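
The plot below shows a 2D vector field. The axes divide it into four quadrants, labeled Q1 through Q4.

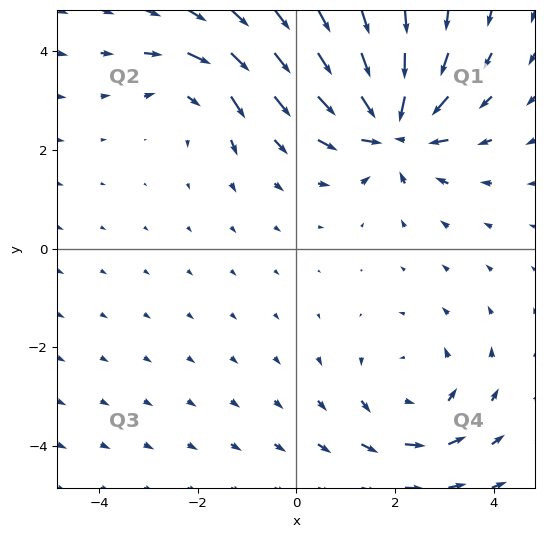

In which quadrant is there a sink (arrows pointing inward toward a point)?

Q1

The sink sits at approximately (1.9, 2.5), which lies in quadrant Q1. The divergence there is about -6, negative as expected for a sink.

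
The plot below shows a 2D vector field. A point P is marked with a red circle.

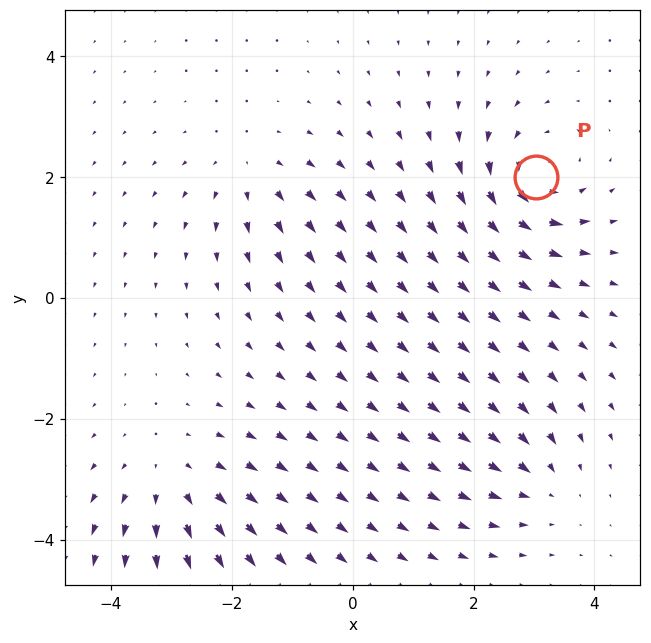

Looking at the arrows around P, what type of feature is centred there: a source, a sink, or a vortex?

vortex

At P (3.0, 2.0) the arrows circulate counterclockwise. Divergence ≈0, curl about +6 — near-zero divergence with nonzero curl is a vortex.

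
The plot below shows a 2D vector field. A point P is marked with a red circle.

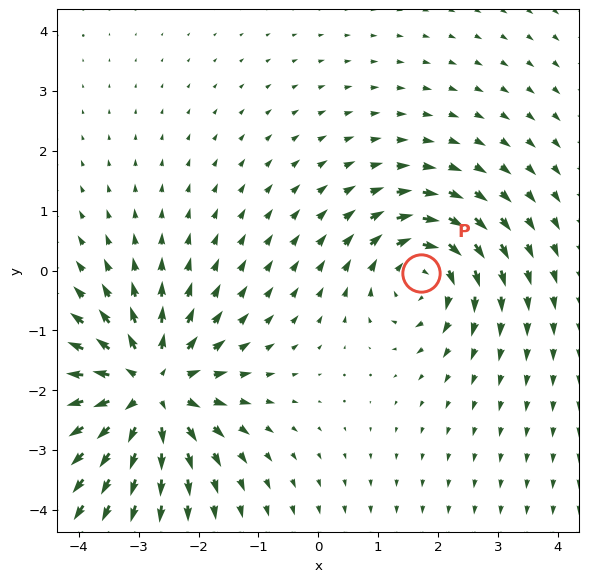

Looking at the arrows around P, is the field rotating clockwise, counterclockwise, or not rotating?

Near P at (1.7, -0.0) the arrows circulate clockwise. The curl (z-component) there is about -4; negative curl means clockwise rotation.

clockwise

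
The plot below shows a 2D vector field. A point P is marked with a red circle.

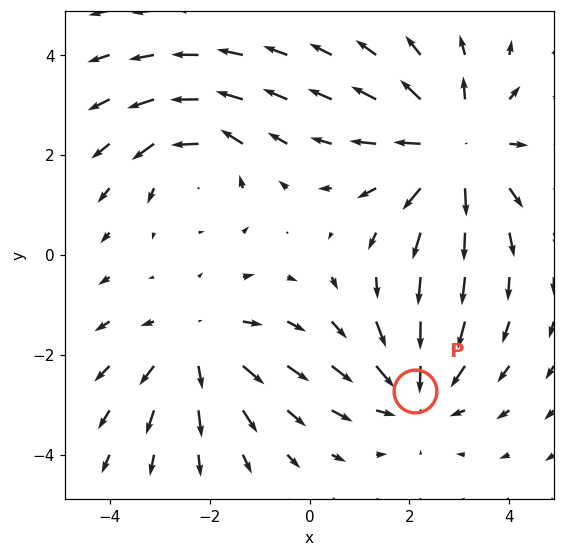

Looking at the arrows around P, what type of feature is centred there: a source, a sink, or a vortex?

At P (2.1, -2.7) the arrows converge inward. Divergence about -3, curl ≈0 — negative divergence with near-zero curl is a sink.

sink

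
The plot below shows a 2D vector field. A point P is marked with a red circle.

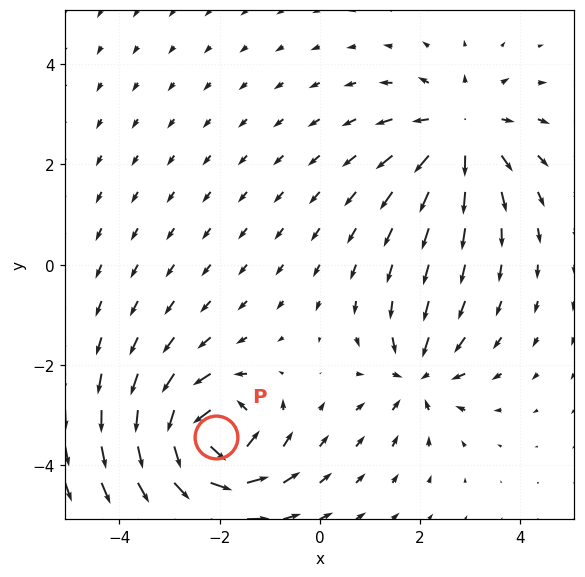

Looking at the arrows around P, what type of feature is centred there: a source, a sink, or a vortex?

At P (-2.1, -3.4) the arrows circulate counterclockwise. Divergence ≈0, curl about +7 — near-zero divergence with nonzero curl is a vortex.

vortex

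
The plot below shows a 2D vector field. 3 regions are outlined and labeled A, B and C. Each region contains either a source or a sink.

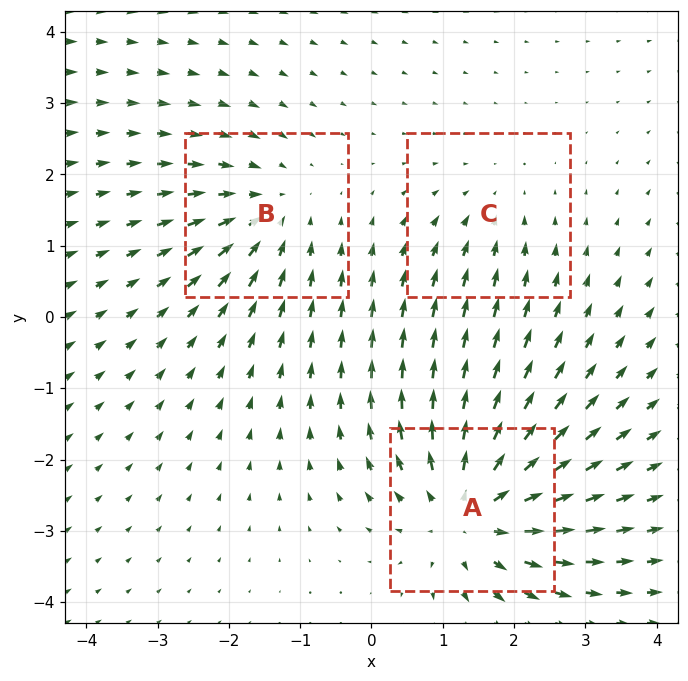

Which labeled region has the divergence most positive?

A

Divergence at each region's feature centre — A: about +5, B: about -3, C: about -2. Region A is most positive.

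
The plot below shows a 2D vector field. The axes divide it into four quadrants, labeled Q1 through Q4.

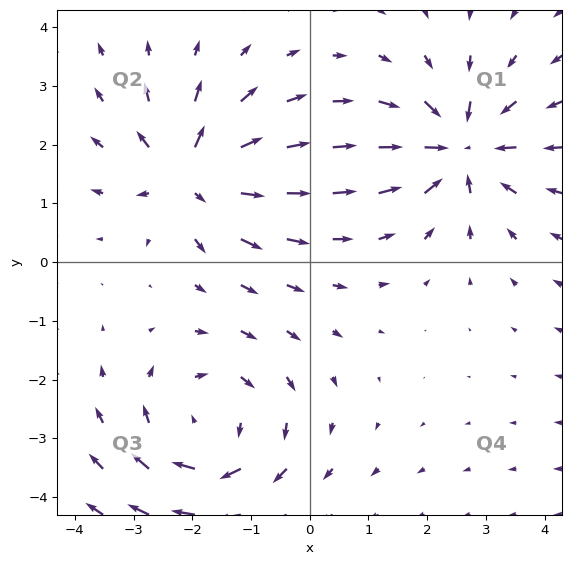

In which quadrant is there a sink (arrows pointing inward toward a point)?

The sink sits at approximately (2.6, 1.9), which lies in quadrant Q1. The divergence there is about -4, negative as expected for a sink.

Q1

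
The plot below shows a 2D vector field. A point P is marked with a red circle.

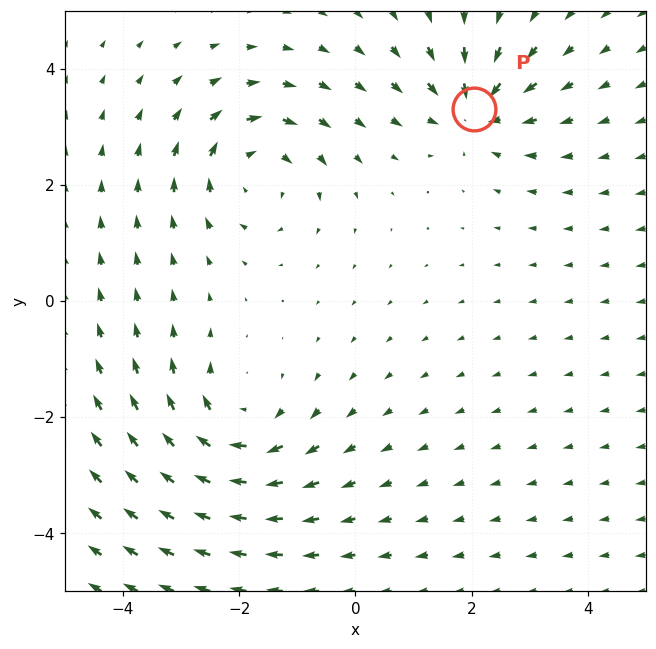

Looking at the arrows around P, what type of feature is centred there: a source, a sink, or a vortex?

sink

At P (2.0, 3.3) the arrows converge inward. Divergence about -5, curl ≈0 — negative divergence with near-zero curl is a sink.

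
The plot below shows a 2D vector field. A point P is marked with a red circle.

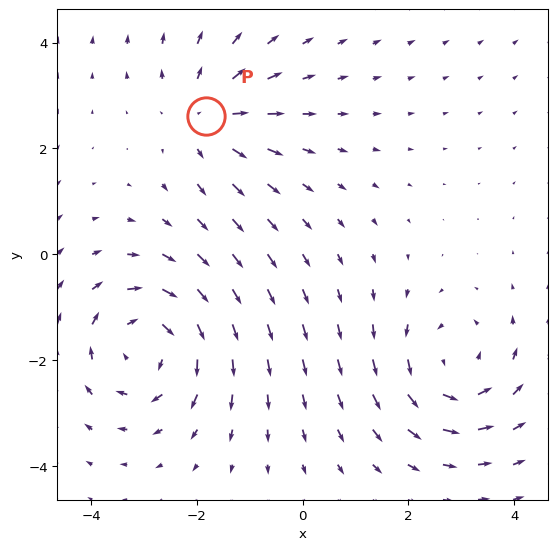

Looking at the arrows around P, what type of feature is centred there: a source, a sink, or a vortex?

source

At P (-1.8, 2.6) the arrows spread outward. Divergence about +3, curl ≈0 — positive divergence with near-zero curl is a source.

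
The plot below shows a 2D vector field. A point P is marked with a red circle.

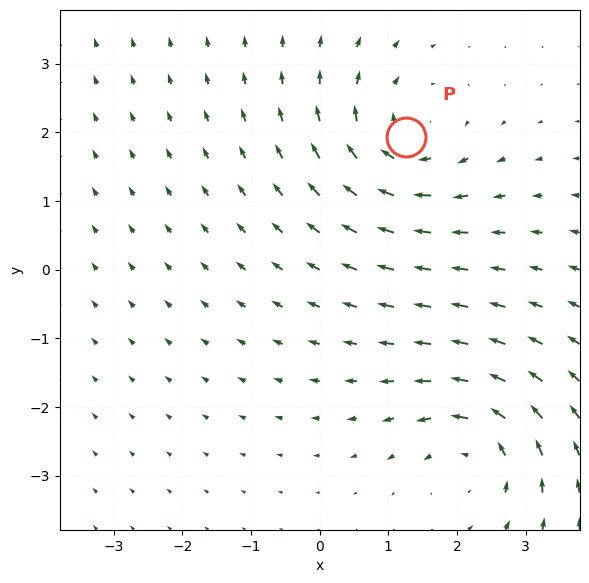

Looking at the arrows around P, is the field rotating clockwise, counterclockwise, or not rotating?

clockwise

Near P at (1.3, 1.9) the arrows circulate clockwise. The curl (z-component) there is about -3; negative curl means clockwise rotation.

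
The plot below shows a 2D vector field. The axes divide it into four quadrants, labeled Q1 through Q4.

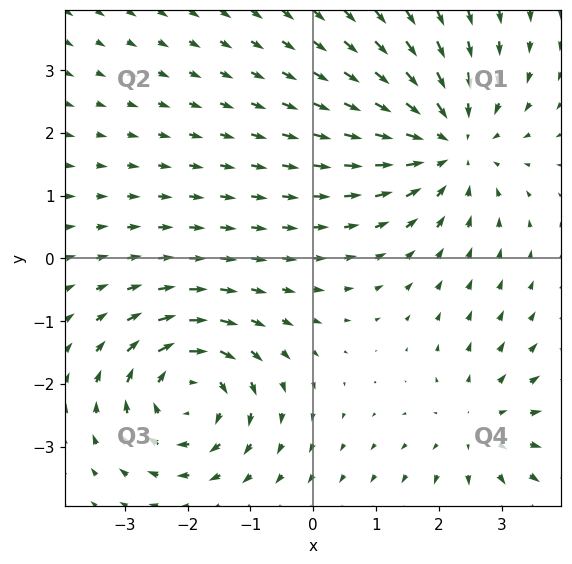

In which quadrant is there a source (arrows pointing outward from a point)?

Q4

The source sits at approximately (2.6, -2.7), which lies in quadrant Q4. The divergence there is about +3, positive as expected for a source.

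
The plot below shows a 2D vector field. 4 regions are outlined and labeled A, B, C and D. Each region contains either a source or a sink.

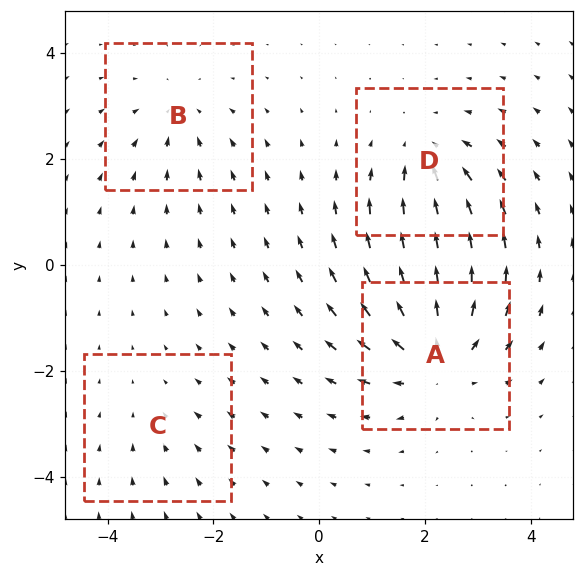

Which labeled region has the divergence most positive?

A

Divergence at each region's feature centre — A: about +6, B: about -3, C: about -2, D: about -4. Region A is most positive.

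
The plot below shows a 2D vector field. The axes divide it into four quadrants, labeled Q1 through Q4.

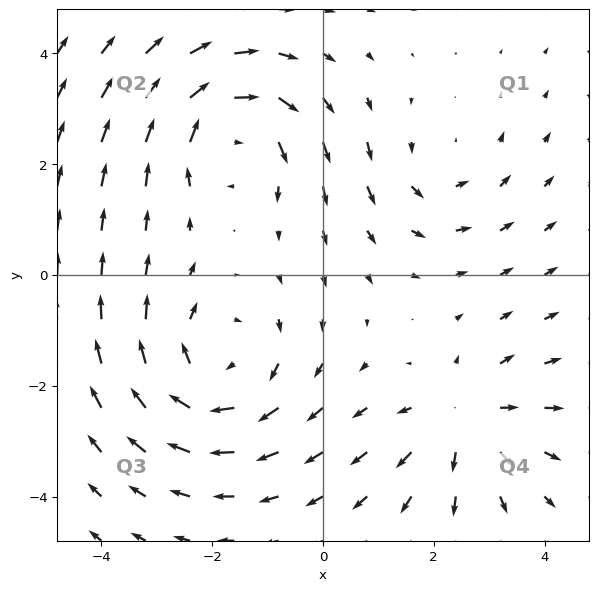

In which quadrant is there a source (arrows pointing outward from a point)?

The source sits at approximately (2.6, -2.6), which lies in quadrant Q4. The divergence there is about +4, positive as expected for a source.

Q4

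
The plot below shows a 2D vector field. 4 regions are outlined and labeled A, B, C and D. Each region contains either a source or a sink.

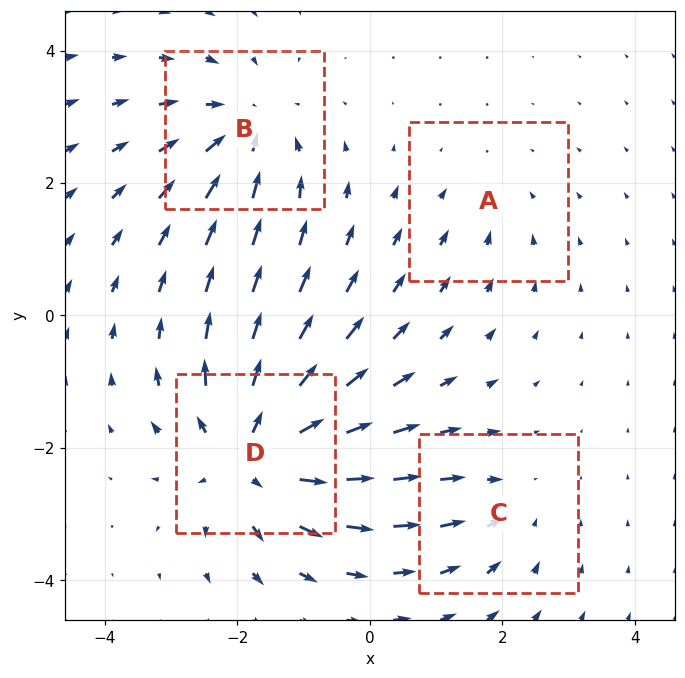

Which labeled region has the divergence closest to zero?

A

Divergence at each region's feature centre — A: about -2, B: about -5, C: about -3, D: about +7. Region A is closest to zero.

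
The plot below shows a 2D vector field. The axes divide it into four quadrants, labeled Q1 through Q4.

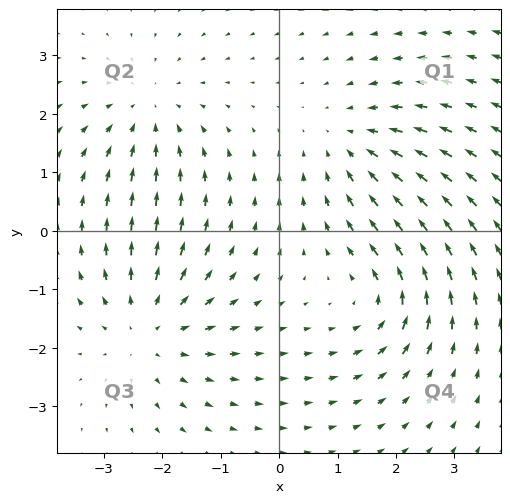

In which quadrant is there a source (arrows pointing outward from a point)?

The source sits at approximately (-2.2, -1.7), which lies in quadrant Q3. The divergence there is about +3, positive as expected for a source.

Q3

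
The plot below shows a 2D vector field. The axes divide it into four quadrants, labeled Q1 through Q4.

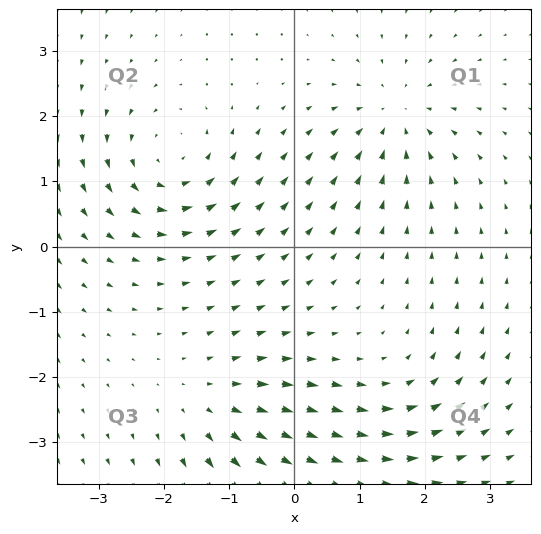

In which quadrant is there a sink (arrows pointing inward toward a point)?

Q1

The sink sits at approximately (1.5, 2.0), which lies in quadrant Q1. The divergence there is about -5, negative as expected for a sink.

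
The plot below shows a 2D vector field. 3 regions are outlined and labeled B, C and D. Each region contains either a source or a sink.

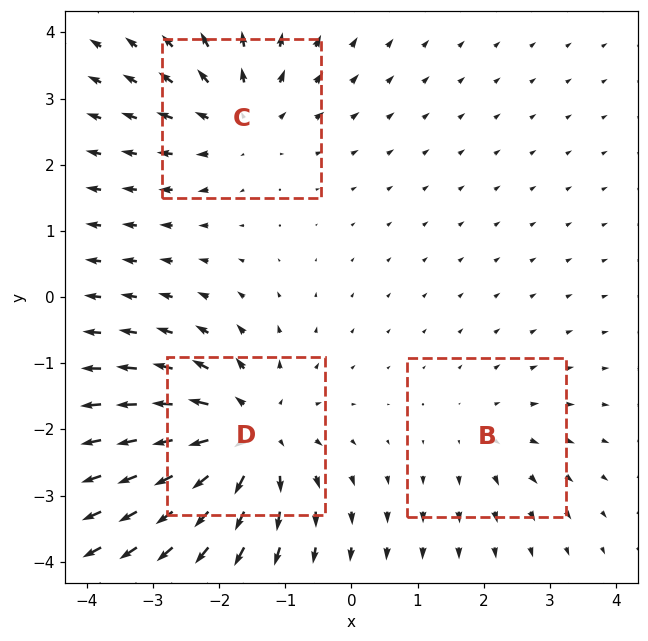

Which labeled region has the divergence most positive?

Divergence at each region's feature centre — B: about +2, C: about +3, D: about +5. Region D is most positive.

D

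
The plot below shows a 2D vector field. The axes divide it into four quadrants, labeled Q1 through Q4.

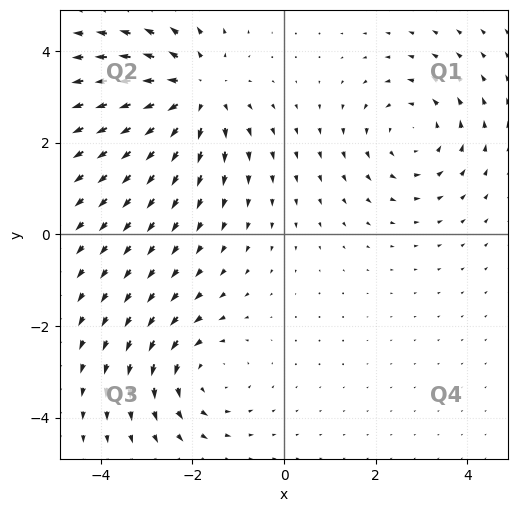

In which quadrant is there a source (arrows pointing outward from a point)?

The source sits at approximately (-1.9, 3.1), which lies in quadrant Q2. The divergence there is about +4, positive as expected for a source.

Q2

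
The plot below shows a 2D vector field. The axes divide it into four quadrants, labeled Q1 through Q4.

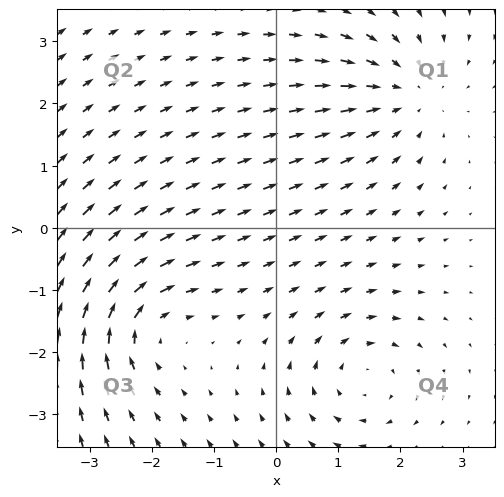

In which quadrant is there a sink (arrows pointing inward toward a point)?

The sink sits at approximately (2.1, 2.2), which lies in quadrant Q1. The divergence there is about -3, negative as expected for a sink.

Q1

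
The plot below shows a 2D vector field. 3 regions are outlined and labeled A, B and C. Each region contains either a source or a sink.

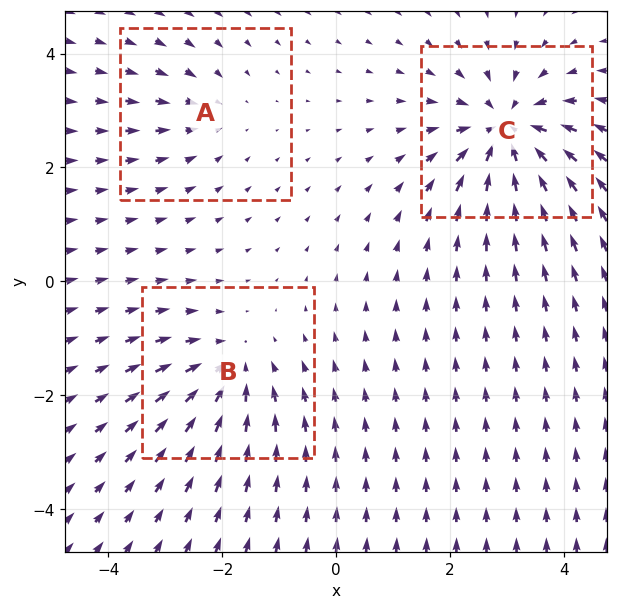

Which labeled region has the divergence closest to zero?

Divergence at each region's feature centre — A: about -2, B: about -4, C: about -6. Region A is closest to zero.

A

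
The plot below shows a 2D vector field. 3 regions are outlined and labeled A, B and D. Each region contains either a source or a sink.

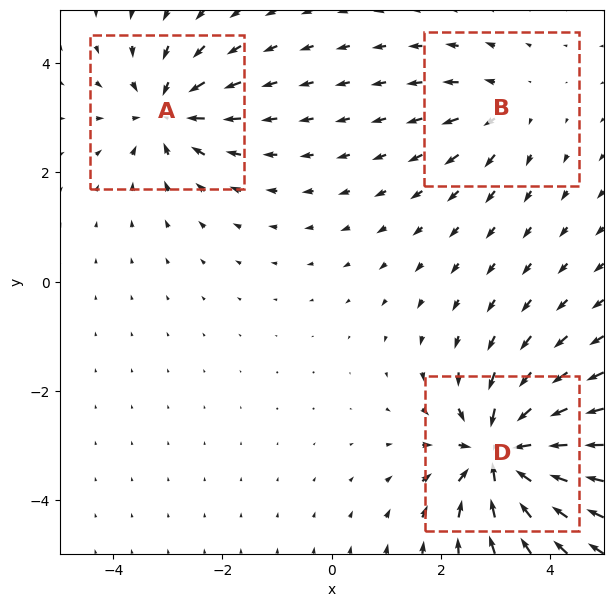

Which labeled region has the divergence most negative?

D

Divergence at each region's feature centre — A: about -4, B: about +2, D: about -6. Region D is most negative.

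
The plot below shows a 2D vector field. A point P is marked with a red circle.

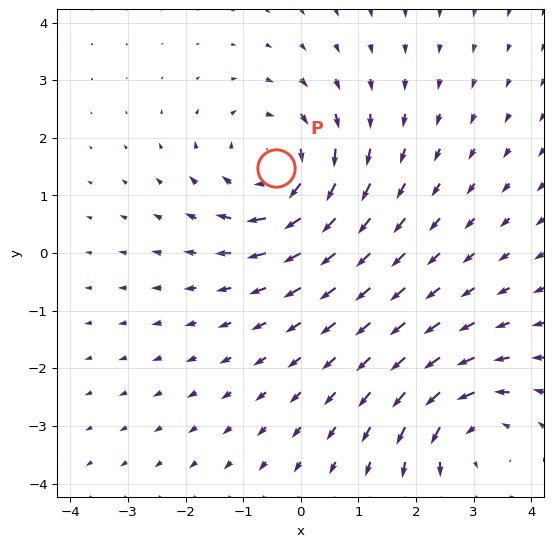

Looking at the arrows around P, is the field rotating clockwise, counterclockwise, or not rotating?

Near P at (-0.4, 1.5) the arrows circulate clockwise. The curl (z-component) there is about -4; negative curl means clockwise rotation.

clockwise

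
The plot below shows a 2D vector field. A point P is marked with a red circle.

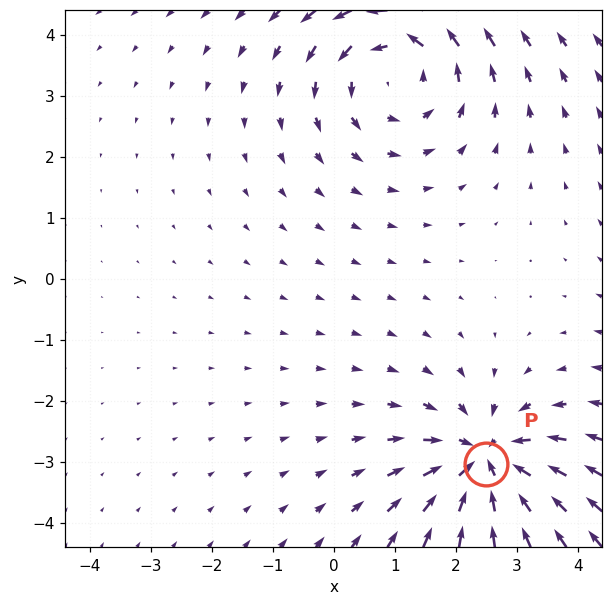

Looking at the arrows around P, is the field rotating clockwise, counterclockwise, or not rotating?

Near P at (2.5, -3.0) the arrows show no circulation. The curl there is ≈0.

not rotating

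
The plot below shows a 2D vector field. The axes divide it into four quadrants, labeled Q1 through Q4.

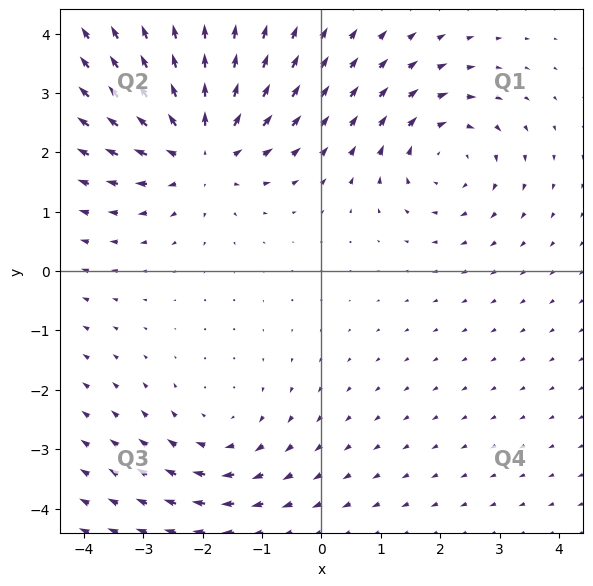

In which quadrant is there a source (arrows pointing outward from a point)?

Q2

The source sits at approximately (-2.0, 2.0), which lies in quadrant Q2. The divergence there is about +4, positive as expected for a source.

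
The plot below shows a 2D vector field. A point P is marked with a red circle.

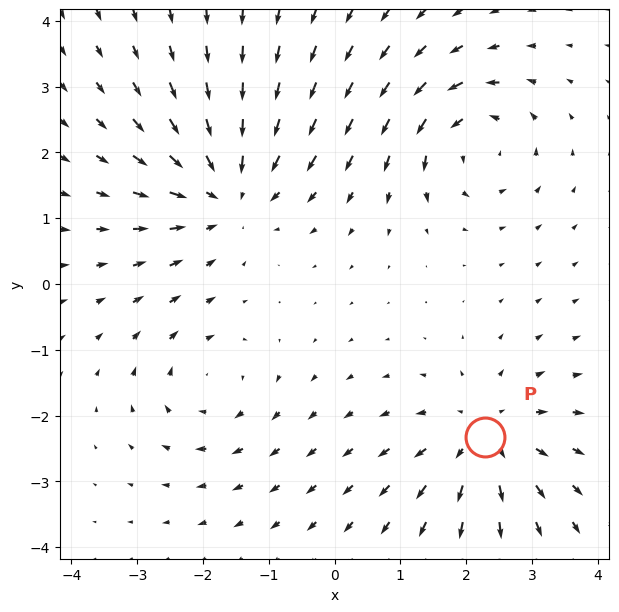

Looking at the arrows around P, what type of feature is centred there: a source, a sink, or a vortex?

source

At P (2.3, -2.3) the arrows spread outward. Divergence about +4, curl ≈0 — positive divergence with near-zero curl is a source.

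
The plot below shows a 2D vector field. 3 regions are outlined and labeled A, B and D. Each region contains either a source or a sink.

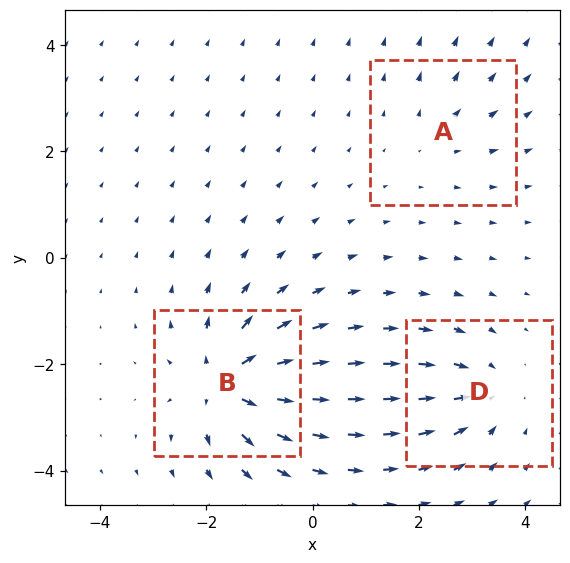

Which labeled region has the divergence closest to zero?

Divergence at each region's feature centre — A: about +2, B: about +6, D: about -4. Region A is closest to zero.

A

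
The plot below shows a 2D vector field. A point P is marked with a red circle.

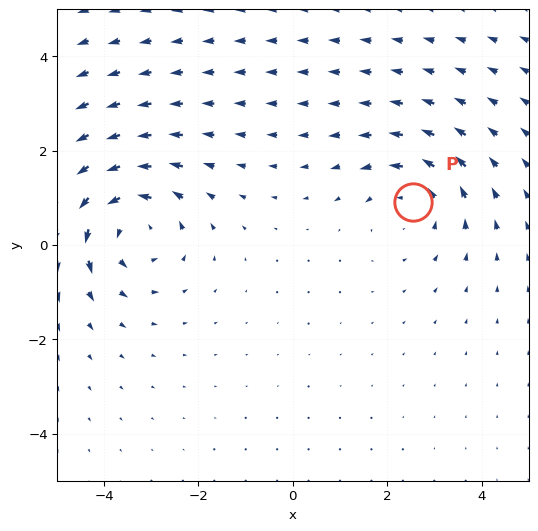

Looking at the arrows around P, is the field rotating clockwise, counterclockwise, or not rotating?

Near P at (2.5, 0.9) the arrows circulate counterclockwise. The curl (z-component) there is about +2; positive curl means counterclockwise rotation.

counterclockwise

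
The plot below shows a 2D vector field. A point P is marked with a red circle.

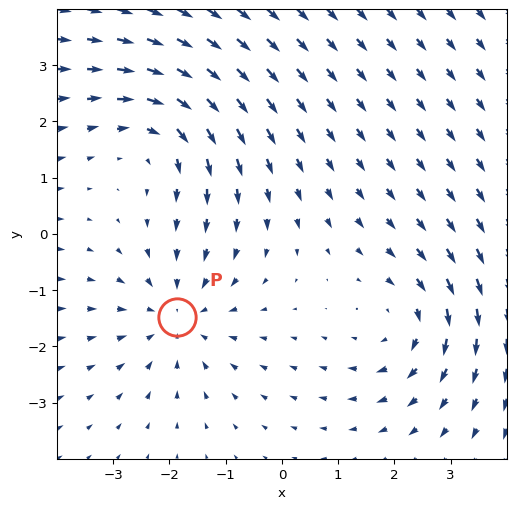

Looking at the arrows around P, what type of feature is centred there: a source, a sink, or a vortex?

sink

At P (-1.9, -1.5) the arrows converge inward. Divergence about -3, curl ≈0 — negative divergence with near-zero curl is a sink.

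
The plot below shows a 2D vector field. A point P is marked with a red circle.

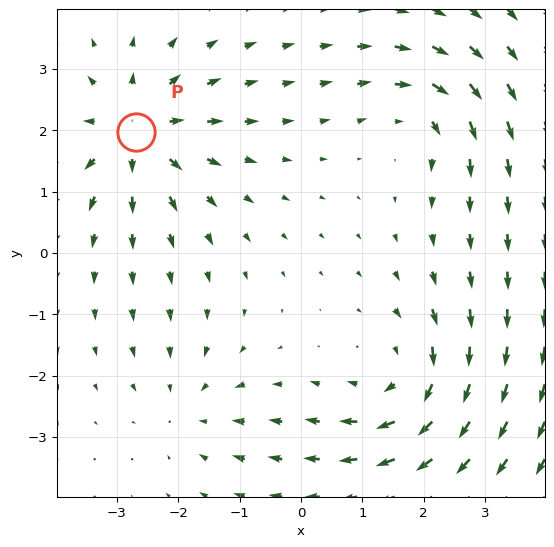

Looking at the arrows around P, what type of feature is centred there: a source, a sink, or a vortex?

At P (-2.7, 2.0) the arrows spread outward. Divergence about +5, curl ≈0 — positive divergence with near-zero curl is a source.

source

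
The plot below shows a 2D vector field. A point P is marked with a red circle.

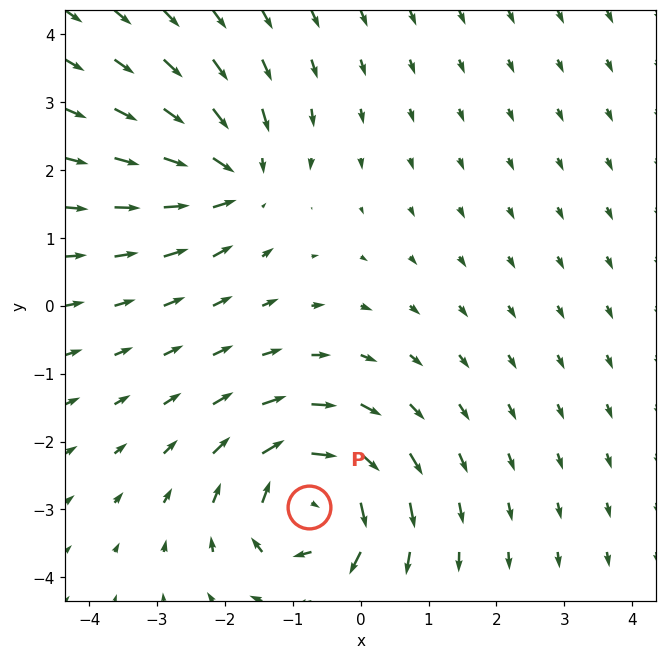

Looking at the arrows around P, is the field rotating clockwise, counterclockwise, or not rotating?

Near P at (-0.8, -3.0) the arrows circulate clockwise. The curl (z-component) there is about -5; negative curl means clockwise rotation.

clockwise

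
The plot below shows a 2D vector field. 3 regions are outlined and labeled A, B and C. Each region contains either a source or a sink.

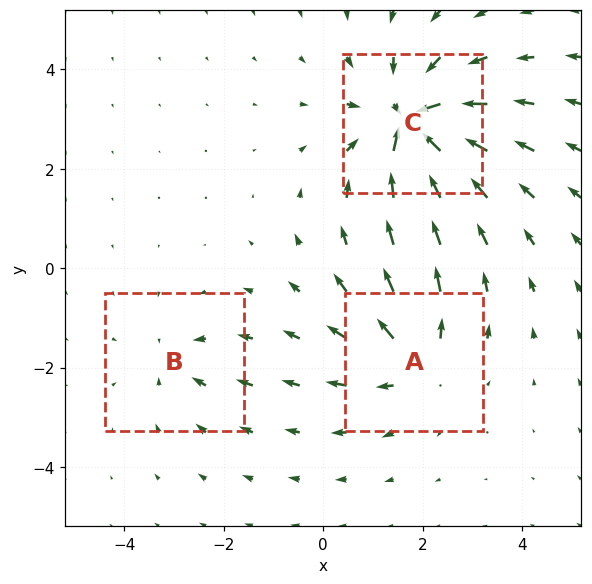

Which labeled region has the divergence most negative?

C

Divergence at each region's feature centre — A: about +3, B: about -2, C: about -5. Region C is most negative.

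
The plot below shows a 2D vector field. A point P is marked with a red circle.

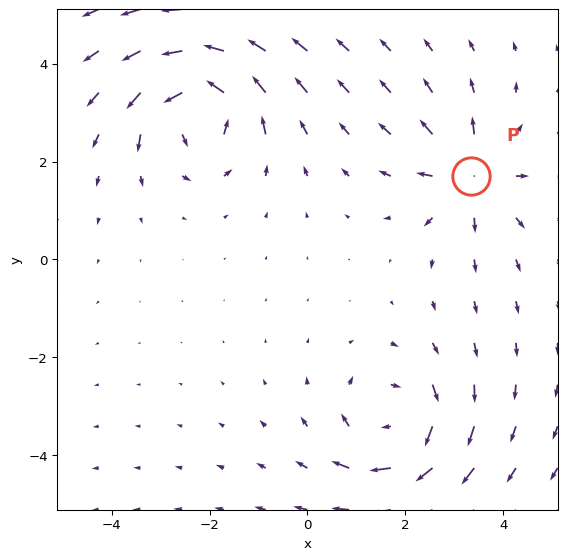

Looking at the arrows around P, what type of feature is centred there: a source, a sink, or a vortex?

source

At P (3.3, 1.7) the arrows spread outward. Divergence about +5, curl ≈0 — positive divergence with near-zero curl is a source.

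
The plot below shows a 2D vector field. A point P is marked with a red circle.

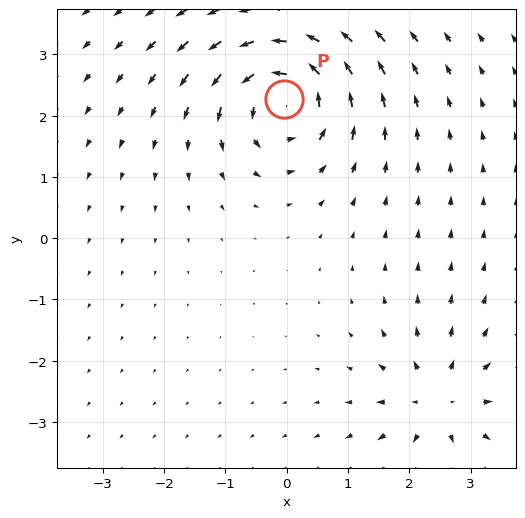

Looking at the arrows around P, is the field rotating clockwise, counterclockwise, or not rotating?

counterclockwise

Near P at (-0.0, 2.3) the arrows circulate counterclockwise. The curl (z-component) there is about +6; positive curl means counterclockwise rotation.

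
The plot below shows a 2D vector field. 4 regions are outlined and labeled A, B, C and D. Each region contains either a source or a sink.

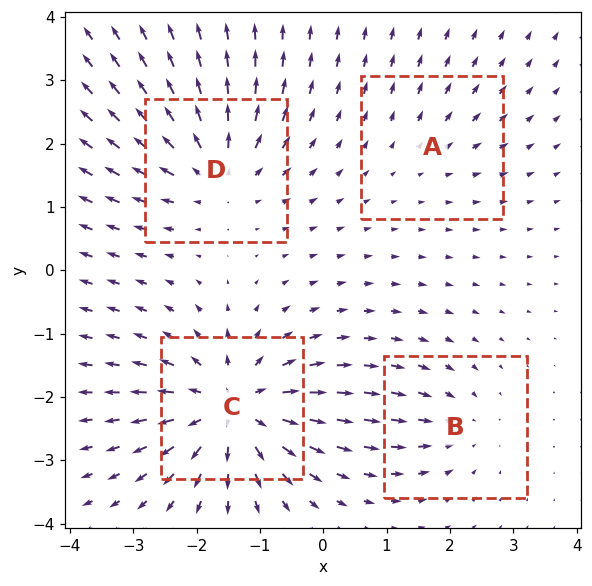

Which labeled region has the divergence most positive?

Divergence at each region's feature centre — A: about +2, B: about -4, C: about +8, D: about +6. Region C is most positive.

C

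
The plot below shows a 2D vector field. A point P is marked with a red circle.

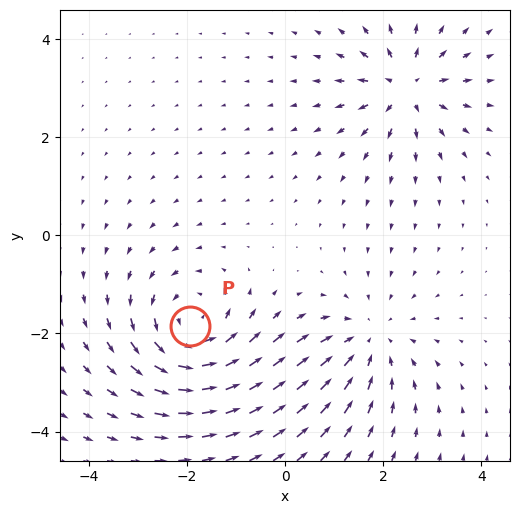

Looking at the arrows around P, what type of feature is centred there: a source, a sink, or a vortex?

At P (-1.9, -1.8) the arrows circulate counterclockwise. Divergence ≈0, curl about +5 — near-zero divergence with nonzero curl is a vortex.

vortex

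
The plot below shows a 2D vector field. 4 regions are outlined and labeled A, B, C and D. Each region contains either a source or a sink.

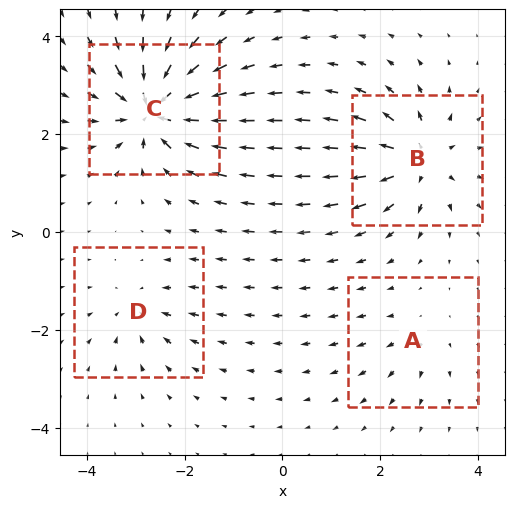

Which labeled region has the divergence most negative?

Divergence at each region's feature centre — A: about +3, B: about +7, C: about -9, D: about -4. Region C is most negative.

C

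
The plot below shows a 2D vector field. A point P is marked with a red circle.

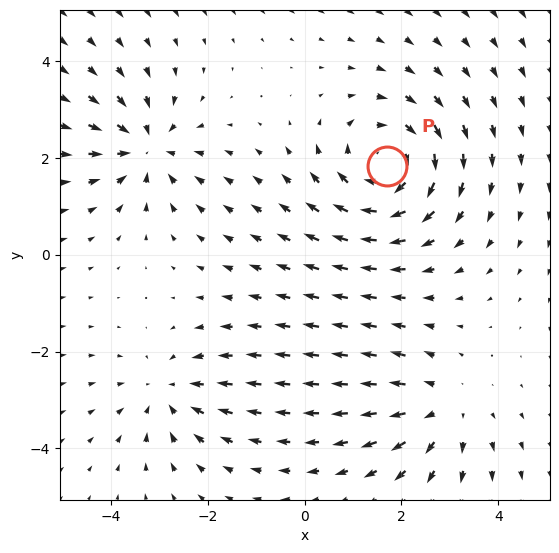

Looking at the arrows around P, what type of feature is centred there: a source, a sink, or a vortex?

vortex

At P (1.7, 1.8) the arrows circulate clockwise. Divergence ≈0, curl about -4 — near-zero divergence with nonzero curl is a vortex.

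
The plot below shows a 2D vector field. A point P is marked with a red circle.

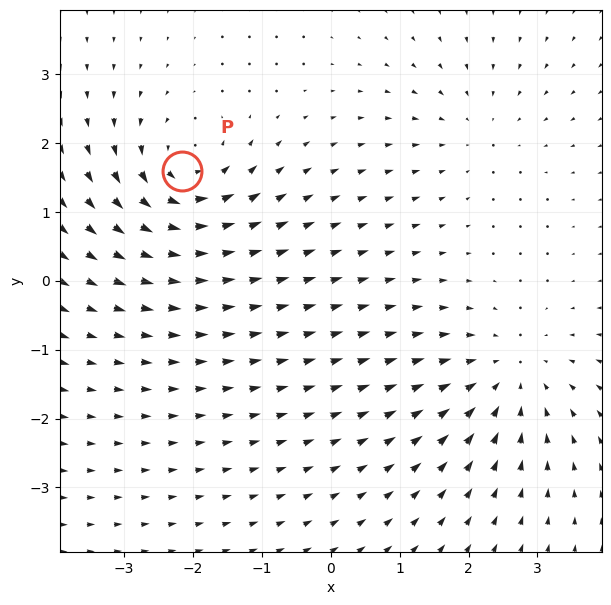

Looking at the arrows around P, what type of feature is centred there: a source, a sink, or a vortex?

vortex

At P (-2.2, 1.6) the arrows circulate counterclockwise. Divergence ≈0, curl about +6 — near-zero divergence with nonzero curl is a vortex.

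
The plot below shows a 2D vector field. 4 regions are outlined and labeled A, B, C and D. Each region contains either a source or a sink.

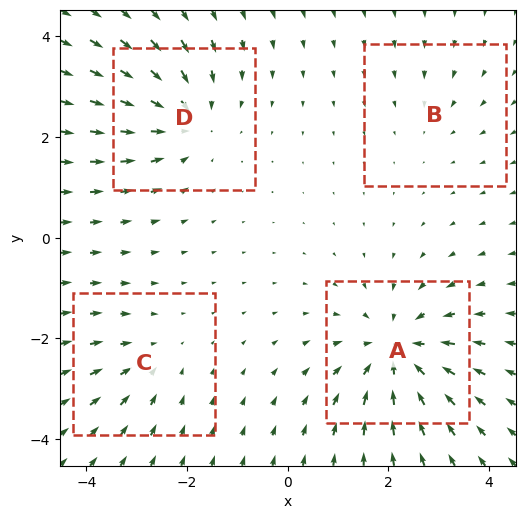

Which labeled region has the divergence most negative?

Divergence at each region's feature centre — A: about -6, B: about -2, C: about -3, D: about -5. Region A is most negative.

A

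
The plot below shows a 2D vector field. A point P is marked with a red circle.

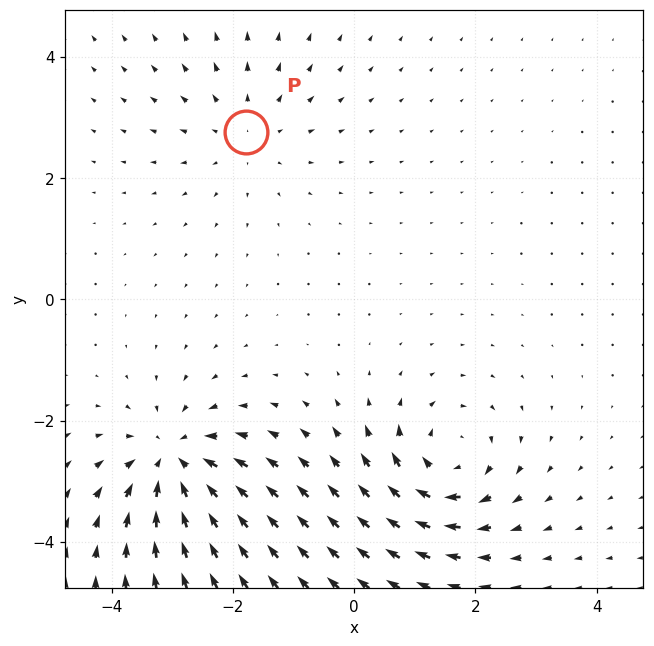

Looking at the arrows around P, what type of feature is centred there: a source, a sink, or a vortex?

At P (-1.8, 2.8) the arrows spread outward. Divergence about +3, curl ≈0 — positive divergence with near-zero curl is a source.

source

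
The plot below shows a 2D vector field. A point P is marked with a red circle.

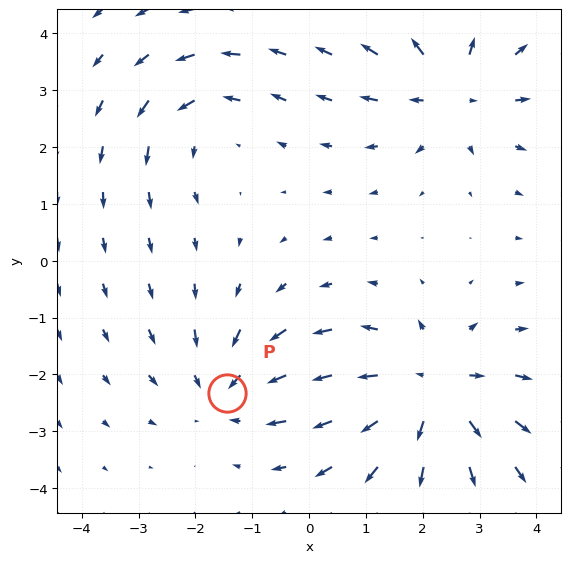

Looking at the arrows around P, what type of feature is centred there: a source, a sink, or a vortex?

sink

At P (-1.4, -2.3) the arrows converge inward. Divergence about -3, curl ≈0 — negative divergence with near-zero curl is a sink.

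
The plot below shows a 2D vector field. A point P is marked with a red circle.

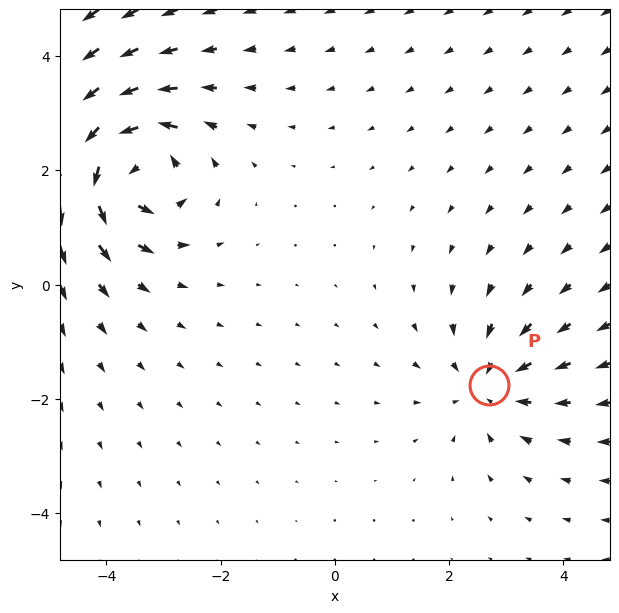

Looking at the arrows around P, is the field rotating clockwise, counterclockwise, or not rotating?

Near P at (2.7, -1.8) the arrows show no circulation. The curl there is ≈0.

not rotating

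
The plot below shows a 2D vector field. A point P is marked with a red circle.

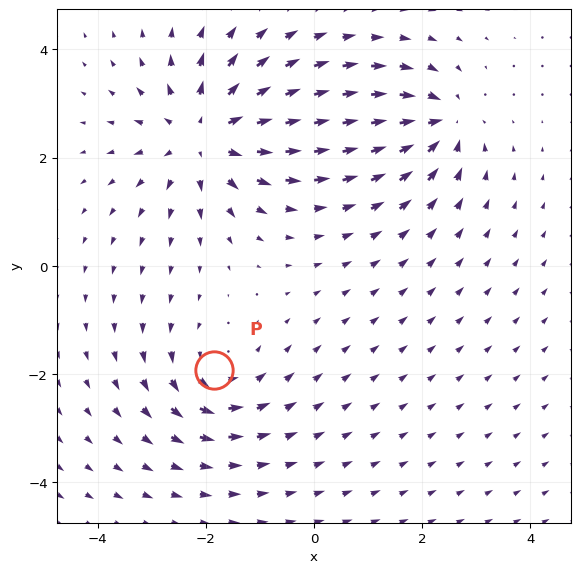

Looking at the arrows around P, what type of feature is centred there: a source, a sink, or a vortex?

At P (-1.9, -1.9) the arrows circulate counterclockwise. Divergence ≈0, curl about +3 — near-zero divergence with nonzero curl is a vortex.

vortex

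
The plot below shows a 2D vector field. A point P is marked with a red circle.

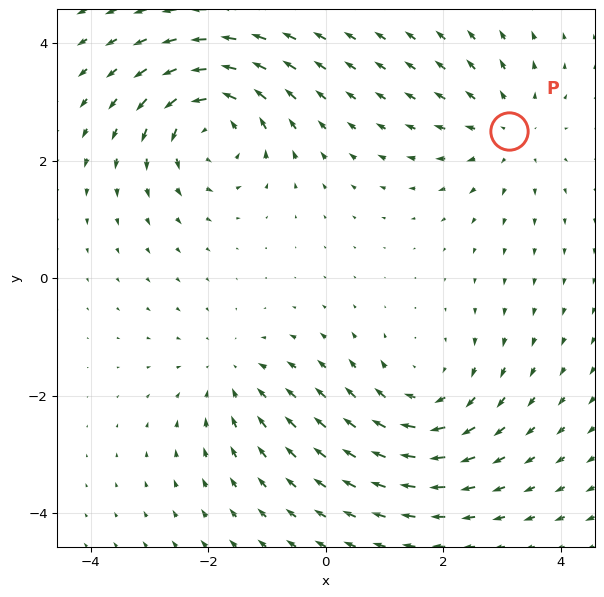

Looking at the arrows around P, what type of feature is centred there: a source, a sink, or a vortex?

source

At P (3.1, 2.5) the arrows spread outward. Divergence about +3, curl ≈0 — positive divergence with near-zero curl is a source.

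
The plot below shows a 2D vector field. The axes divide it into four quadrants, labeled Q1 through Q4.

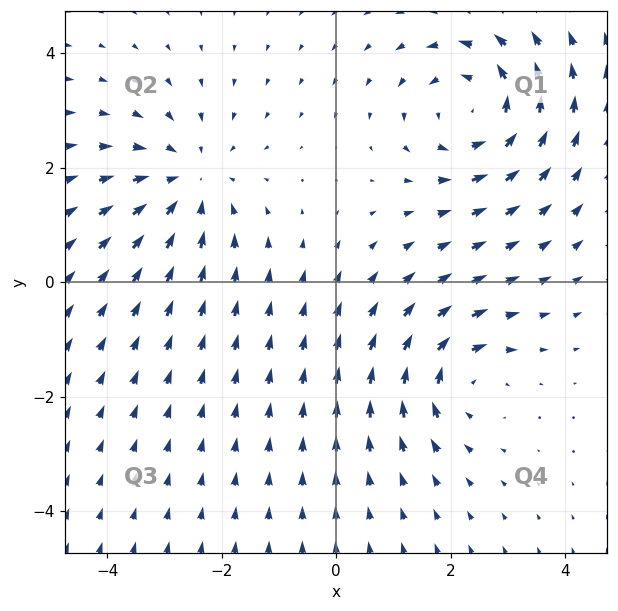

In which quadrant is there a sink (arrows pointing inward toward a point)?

Q2

The sink sits at approximately (-2.6, 1.8), which lies in quadrant Q2. The divergence there is about -3, negative as expected for a sink.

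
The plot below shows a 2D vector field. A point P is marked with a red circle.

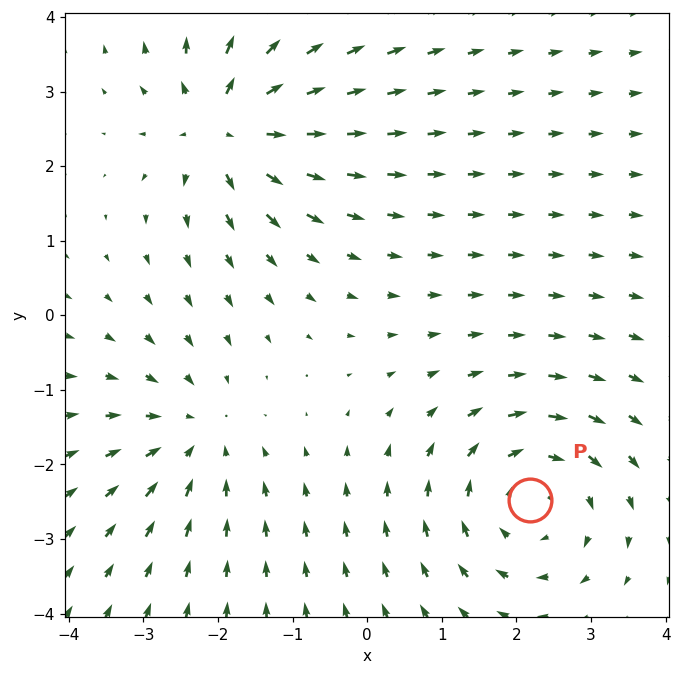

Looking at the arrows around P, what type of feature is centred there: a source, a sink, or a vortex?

vortex

At P (2.2, -2.5) the arrows circulate clockwise. Divergence ≈0, curl about -4 — near-zero divergence with nonzero curl is a vortex.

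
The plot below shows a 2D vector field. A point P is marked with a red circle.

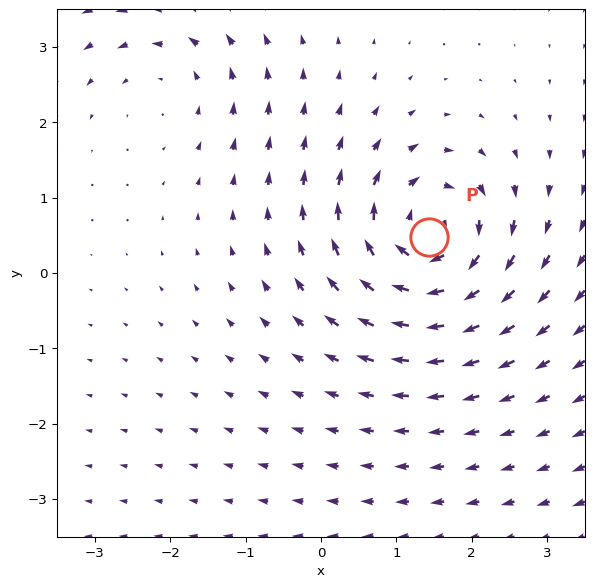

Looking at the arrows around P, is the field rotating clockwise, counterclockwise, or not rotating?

Near P at (1.4, 0.5) the arrows circulate clockwise. The curl (z-component) there is about -7; negative curl means clockwise rotation.

clockwise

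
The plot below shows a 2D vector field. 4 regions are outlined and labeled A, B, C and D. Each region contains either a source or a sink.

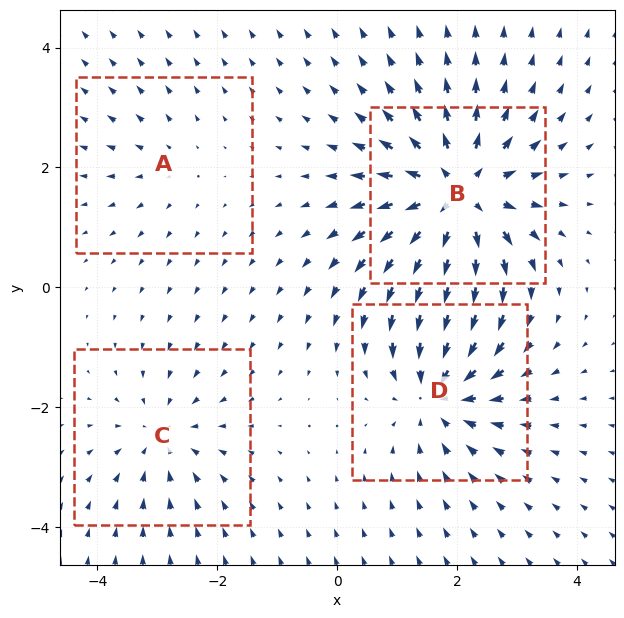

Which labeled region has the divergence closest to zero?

A

Divergence at each region's feature centre — A: about +2, B: about +8, C: about -4, D: about -5. Region A is closest to zero.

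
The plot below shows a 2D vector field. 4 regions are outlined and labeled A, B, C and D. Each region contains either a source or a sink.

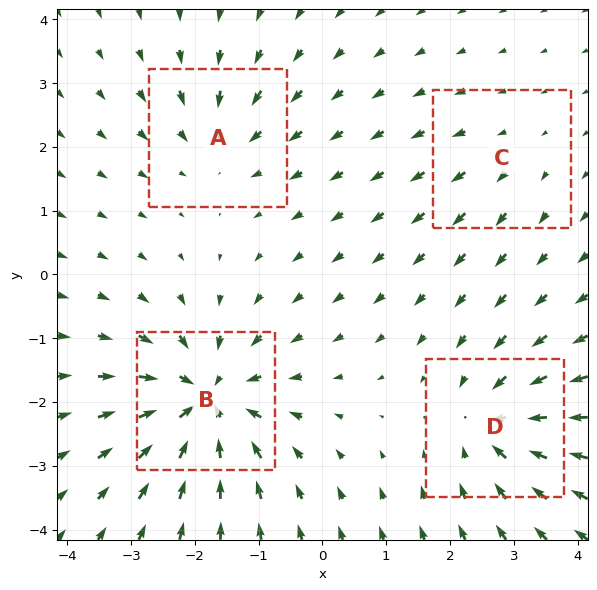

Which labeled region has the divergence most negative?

B

Divergence at each region's feature centre — A: about -4, B: about -8, C: about +2, D: about -6. Region B is most negative.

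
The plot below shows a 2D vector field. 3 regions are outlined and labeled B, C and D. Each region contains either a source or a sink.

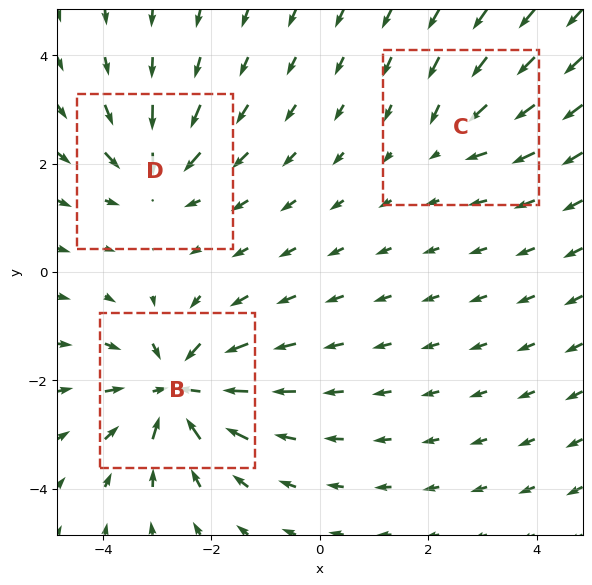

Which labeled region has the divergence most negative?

B

Divergence at each region's feature centre — B: about -6, C: about -2, D: about -4. Region B is most negative.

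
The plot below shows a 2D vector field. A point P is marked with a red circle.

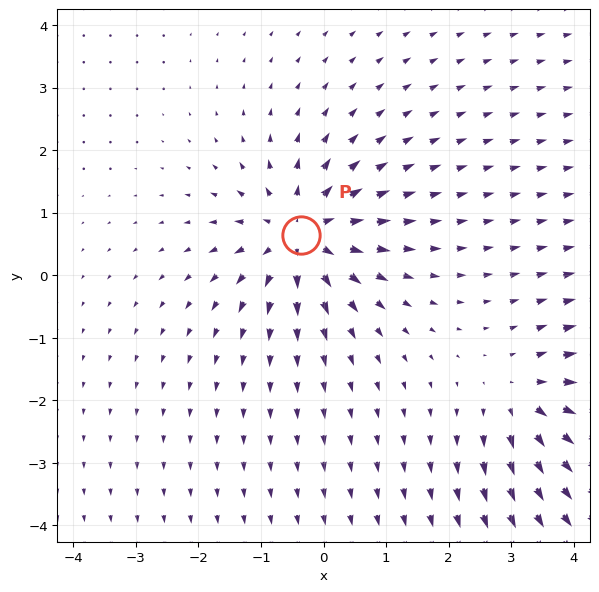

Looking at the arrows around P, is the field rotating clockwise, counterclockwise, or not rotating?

Near P at (-0.4, 0.6) the arrows show no circulation. The curl there is ≈0.

not rotating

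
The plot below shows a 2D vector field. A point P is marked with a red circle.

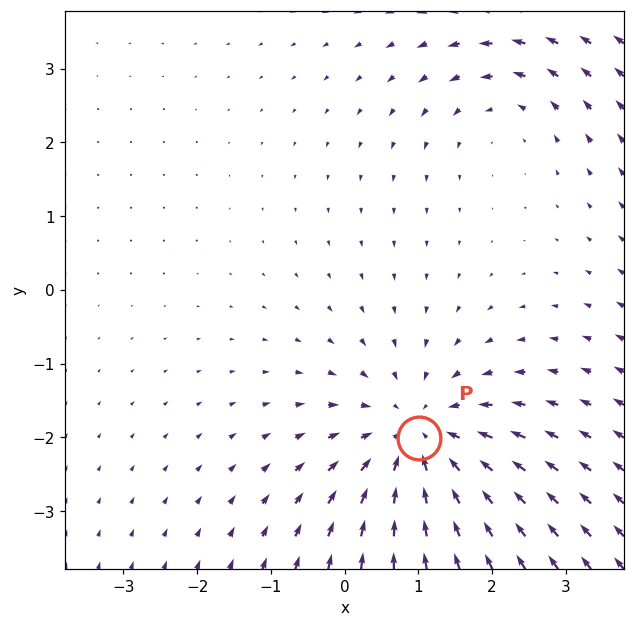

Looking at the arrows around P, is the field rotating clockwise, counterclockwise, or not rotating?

not rotating

Near P at (1.0, -2.0) the arrows show no circulation. The curl there is ≈0.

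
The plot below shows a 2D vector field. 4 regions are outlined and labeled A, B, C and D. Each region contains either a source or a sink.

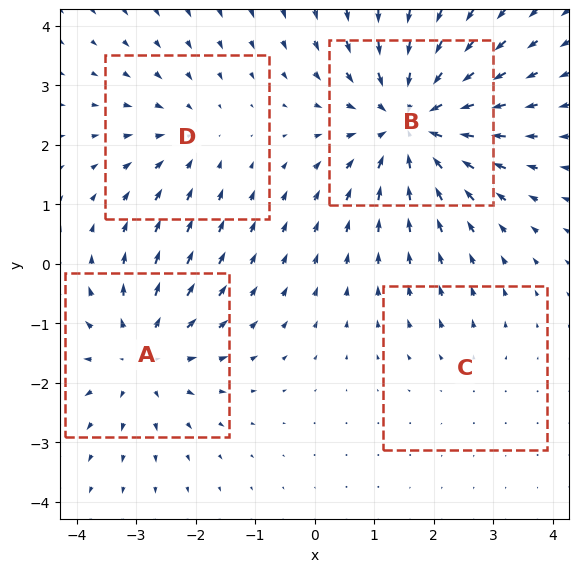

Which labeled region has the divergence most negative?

B

Divergence at each region's feature centre — A: about +4, B: about -6, C: about +2, D: about -3. Region B is most negative.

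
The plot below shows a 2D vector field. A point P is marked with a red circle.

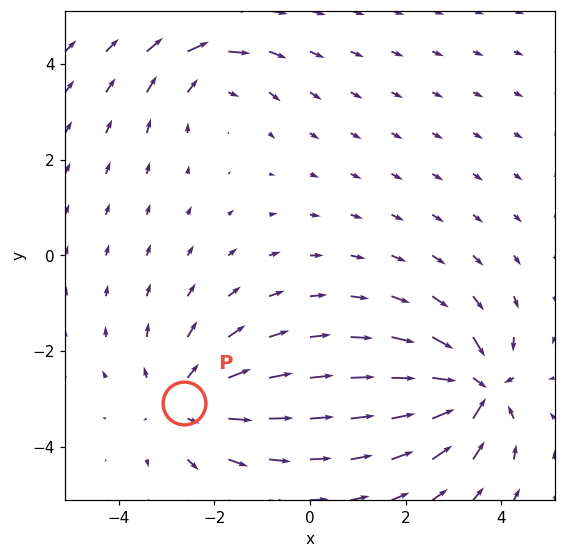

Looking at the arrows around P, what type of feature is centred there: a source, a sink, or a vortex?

At P (-2.6, -3.1) the arrows spread outward. Divergence about +3, curl ≈0 — positive divergence with near-zero curl is a source.

source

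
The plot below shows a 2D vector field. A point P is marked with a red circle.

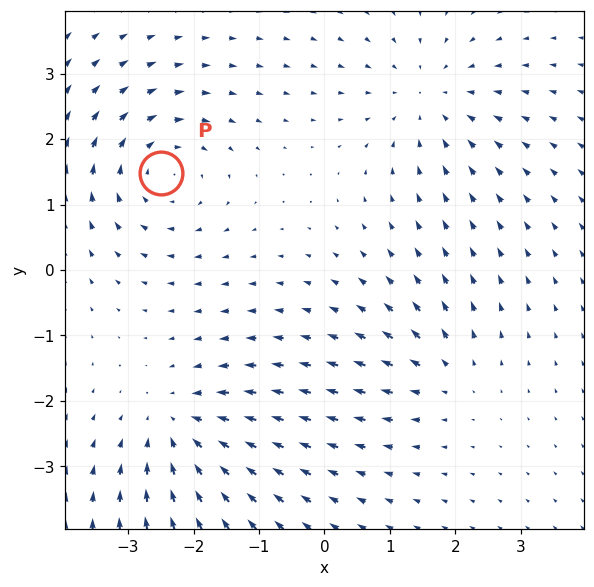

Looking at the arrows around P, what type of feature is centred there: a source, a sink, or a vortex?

At P (-2.5, 1.5) the arrows circulate clockwise. Divergence ≈0, curl about -5 — near-zero divergence with nonzero curl is a vortex.

vortex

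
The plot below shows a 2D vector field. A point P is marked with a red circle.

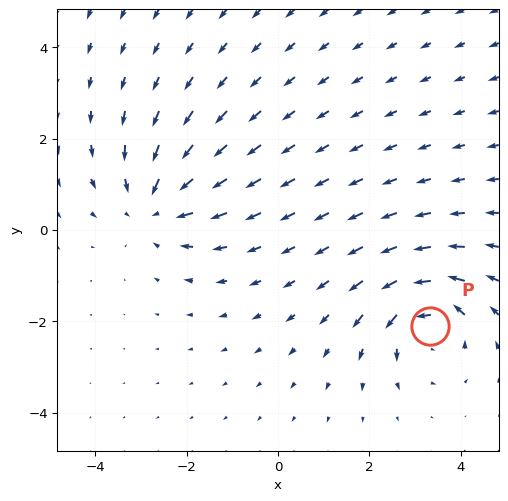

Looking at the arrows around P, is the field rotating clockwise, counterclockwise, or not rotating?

counterclockwise

Near P at (3.3, -2.1) the arrows circulate counterclockwise. The curl (z-component) there is about +6; positive curl means counterclockwise rotation.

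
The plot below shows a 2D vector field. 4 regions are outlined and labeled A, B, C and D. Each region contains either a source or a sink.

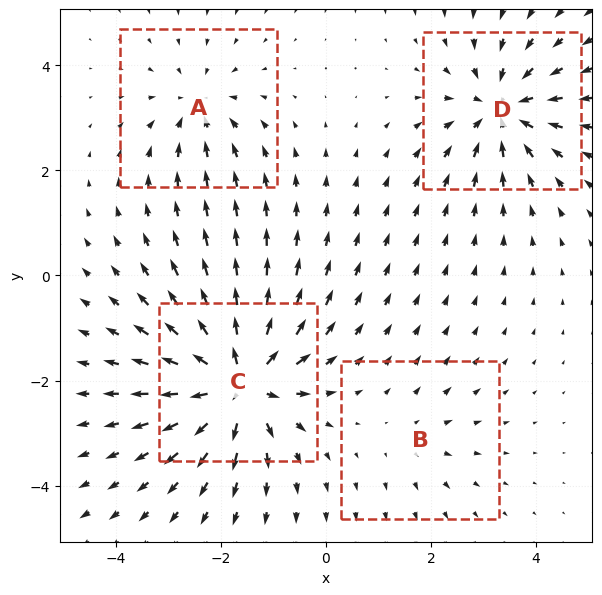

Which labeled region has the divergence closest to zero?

B

Divergence at each region's feature centre — A: about -4, B: about +2, C: about +8, D: about -6. Region B is closest to zero.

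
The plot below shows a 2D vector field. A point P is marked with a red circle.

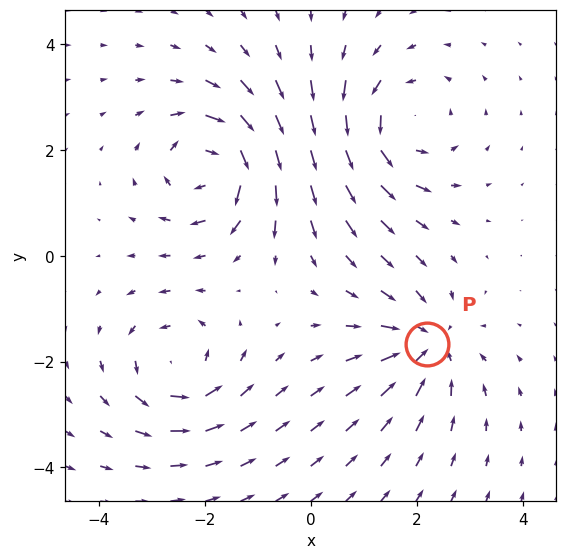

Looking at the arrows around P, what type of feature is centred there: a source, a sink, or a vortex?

sink

At P (2.2, -1.7) the arrows converge inward. Divergence about -4, curl ≈0 — negative divergence with near-zero curl is a sink.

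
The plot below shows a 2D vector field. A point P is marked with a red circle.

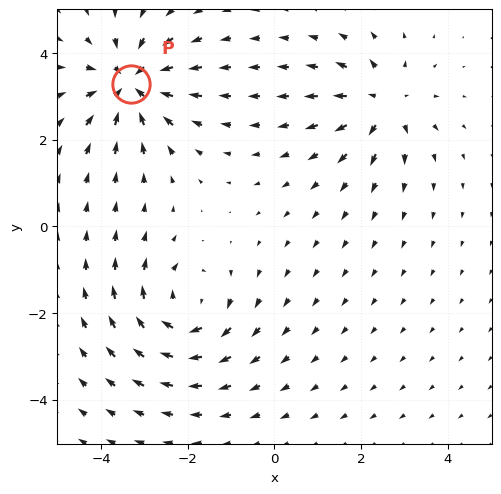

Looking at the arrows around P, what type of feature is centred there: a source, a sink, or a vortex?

At P (-3.3, 3.3) the arrows converge inward. Divergence about -5, curl ≈0 — negative divergence with near-zero curl is a sink.

sink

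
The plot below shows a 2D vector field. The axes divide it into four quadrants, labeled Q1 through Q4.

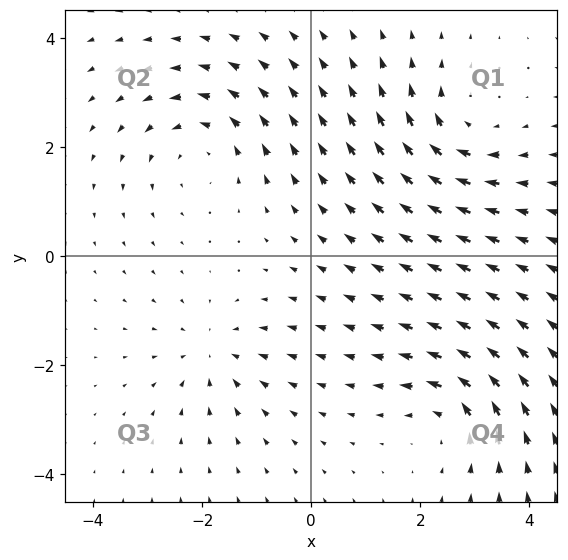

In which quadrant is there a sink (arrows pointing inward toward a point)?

The sink sits at approximately (-1.8, -1.8), which lies in quadrant Q3. The divergence there is about -4, negative as expected for a sink.

Q3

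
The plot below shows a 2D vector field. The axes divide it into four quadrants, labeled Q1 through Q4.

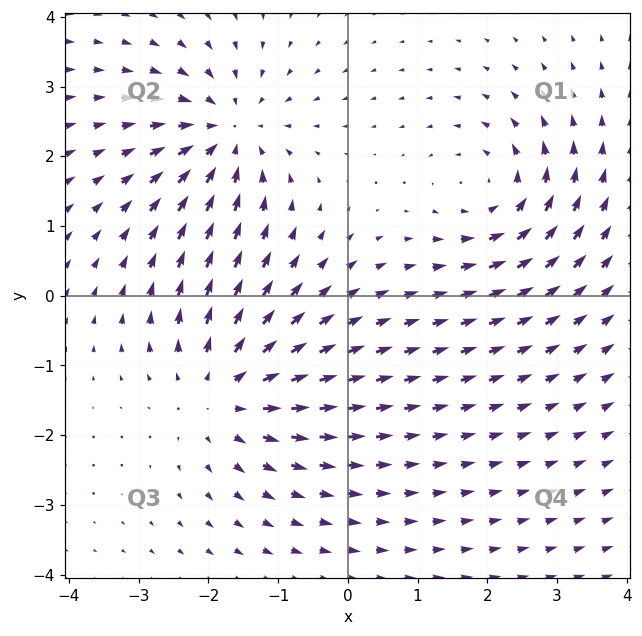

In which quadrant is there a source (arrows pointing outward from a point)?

Q3

The source sits at approximately (-1.8, -1.4), which lies in quadrant Q3. The divergence there is about +4, positive as expected for a source.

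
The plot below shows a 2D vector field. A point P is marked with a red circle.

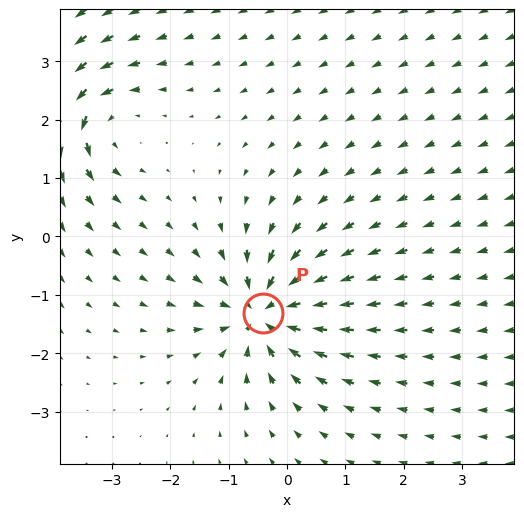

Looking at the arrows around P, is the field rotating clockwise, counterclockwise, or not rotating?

not rotating

Near P at (-0.4, -1.3) the arrows show no circulation. The curl there is ≈0.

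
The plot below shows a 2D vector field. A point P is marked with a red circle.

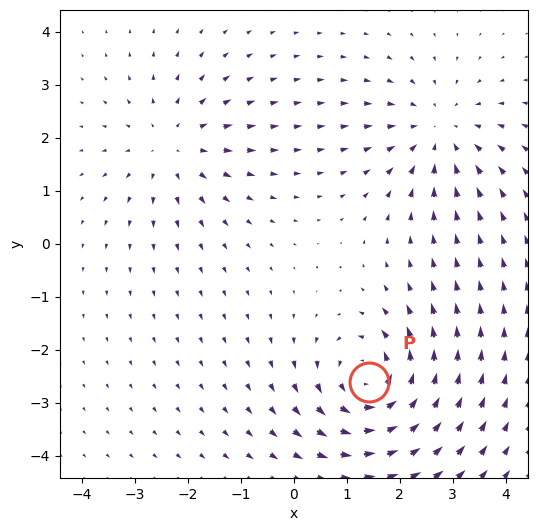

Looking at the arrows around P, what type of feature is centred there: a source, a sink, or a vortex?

At P (1.4, -2.6) the arrows circulate counterclockwise. Divergence ≈0, curl about +6 — near-zero divergence with nonzero curl is a vortex.

vortex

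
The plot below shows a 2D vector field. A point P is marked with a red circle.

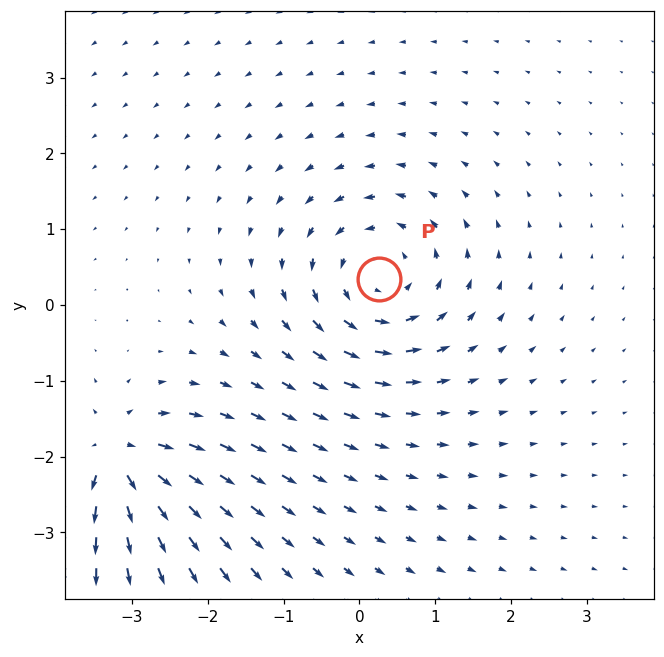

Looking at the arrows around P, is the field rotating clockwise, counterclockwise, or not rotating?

Near P at (0.3, 0.3) the arrows circulate counterclockwise. The curl (z-component) there is about +5; positive curl means counterclockwise rotation.

counterclockwise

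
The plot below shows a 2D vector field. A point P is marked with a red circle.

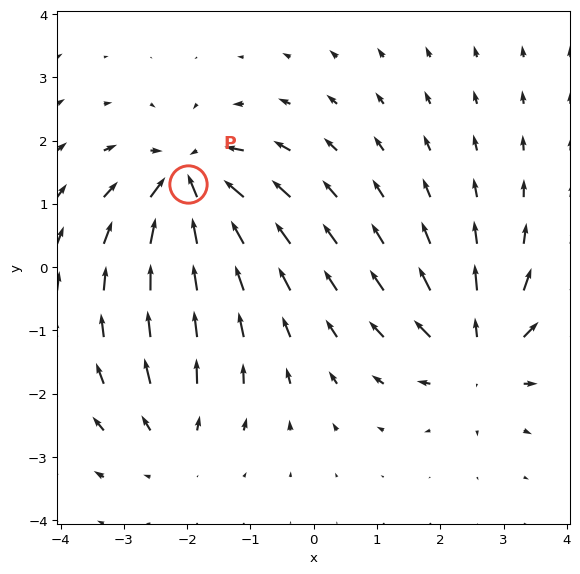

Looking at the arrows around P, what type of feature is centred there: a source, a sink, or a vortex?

sink

At P (-2.0, 1.3) the arrows converge inward. Divergence about -6, curl ≈0 — negative divergence with near-zero curl is a sink.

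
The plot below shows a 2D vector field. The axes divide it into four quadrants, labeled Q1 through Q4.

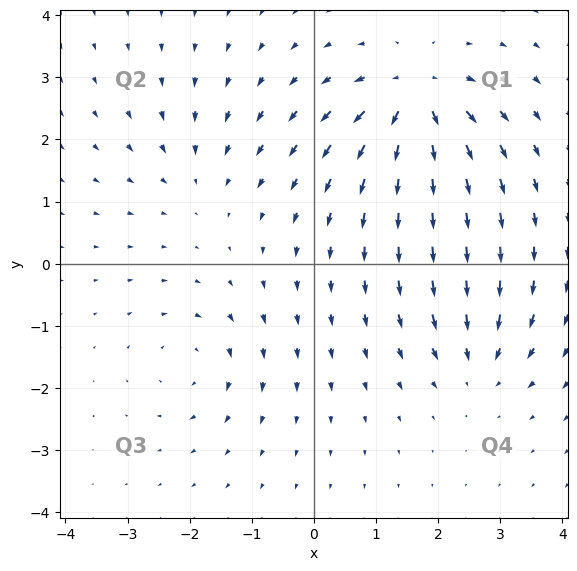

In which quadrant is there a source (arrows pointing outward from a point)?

Q1

The source sits at approximately (1.6, 2.7), which lies in quadrant Q1. The divergence there is about +7, positive as expected for a source.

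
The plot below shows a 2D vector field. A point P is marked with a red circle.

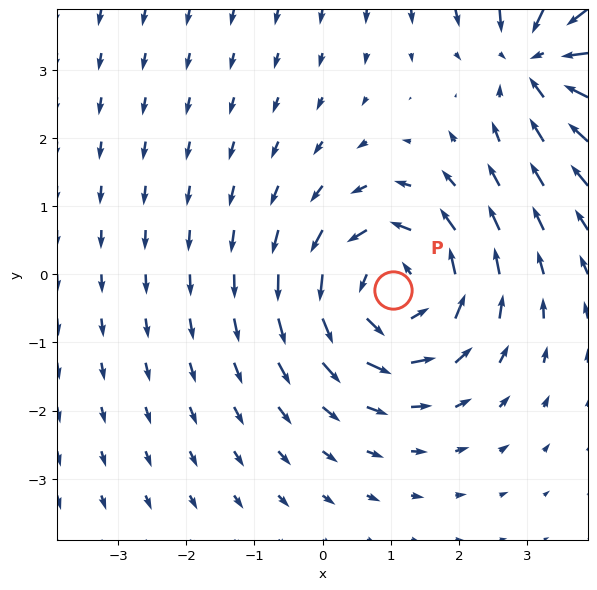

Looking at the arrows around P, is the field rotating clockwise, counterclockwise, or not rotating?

Near P at (1.0, -0.2) the arrows circulate counterclockwise. The curl (z-component) there is about +4; positive curl means counterclockwise rotation.

counterclockwise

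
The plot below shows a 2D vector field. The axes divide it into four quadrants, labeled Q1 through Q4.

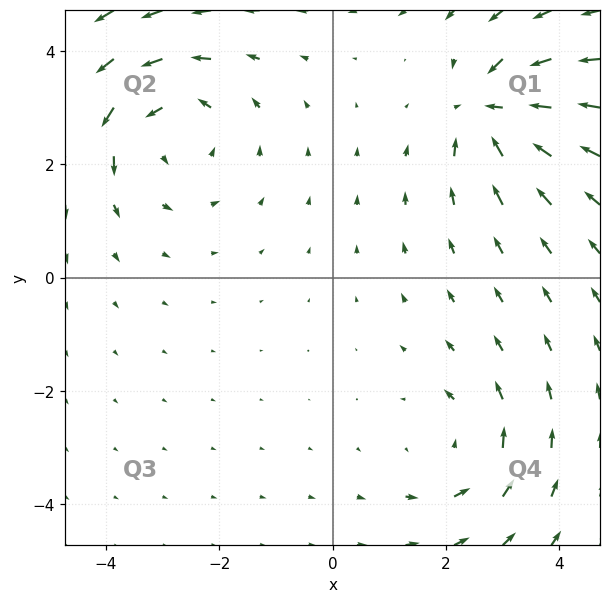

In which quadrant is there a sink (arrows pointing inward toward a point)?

The sink sits at approximately (2.8, 2.9), which lies in quadrant Q1. The divergence there is about -6, negative as expected for a sink.

Q1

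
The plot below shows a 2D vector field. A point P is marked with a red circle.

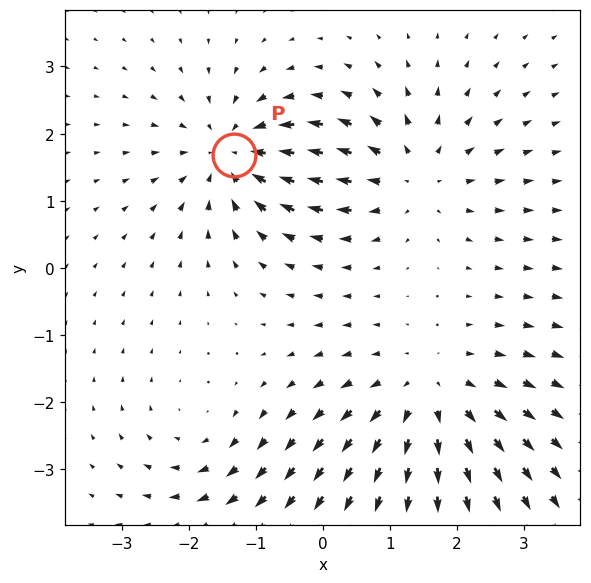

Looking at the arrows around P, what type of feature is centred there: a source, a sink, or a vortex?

At P (-1.3, 1.7) the arrows converge inward. Divergence about -5, curl ≈0 — negative divergence with near-zero curl is a sink.

sink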